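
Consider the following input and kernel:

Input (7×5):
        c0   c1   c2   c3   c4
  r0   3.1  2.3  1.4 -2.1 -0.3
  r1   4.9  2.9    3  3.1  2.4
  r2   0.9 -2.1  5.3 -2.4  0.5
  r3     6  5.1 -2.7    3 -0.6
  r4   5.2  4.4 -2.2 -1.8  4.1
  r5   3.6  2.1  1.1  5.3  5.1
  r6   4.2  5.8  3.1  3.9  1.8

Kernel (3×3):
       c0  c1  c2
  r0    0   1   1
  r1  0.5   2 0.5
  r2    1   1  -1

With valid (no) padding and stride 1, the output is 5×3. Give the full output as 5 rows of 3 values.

Output[0,0]: The receptive field on the input at this output position is [3.1 2.3 1.4 / 4.9 2.9 3 / 0.9 -2.1 5.3]. Elementwise product with the kernel and sum: 2.3·1 + 1.4·1 + 4.9·0.5 + 2.9·2 + 3·0.5 + 0.9·1 + -2.1·1 + 5.3·-1.
Output[0,1]: The receptive field on the input at this output position is [2.3 1.4 -2.1 / 2.9 3 3.1 / -2.1 5.3 -2.4]. Elementwise product with the kernel and sum: 1.4·1 + -2.1·1 + 2.9·0.5 + 3·2 + 3.1·0.5 + -2.1·1 + 5.3·1 + -2.4·-1.

6.95 13.9 8.9
18.6 13.85 4.5
26.85 5.55 -5.65
17.3 -4.9 1.05
15.65 6.9 21.2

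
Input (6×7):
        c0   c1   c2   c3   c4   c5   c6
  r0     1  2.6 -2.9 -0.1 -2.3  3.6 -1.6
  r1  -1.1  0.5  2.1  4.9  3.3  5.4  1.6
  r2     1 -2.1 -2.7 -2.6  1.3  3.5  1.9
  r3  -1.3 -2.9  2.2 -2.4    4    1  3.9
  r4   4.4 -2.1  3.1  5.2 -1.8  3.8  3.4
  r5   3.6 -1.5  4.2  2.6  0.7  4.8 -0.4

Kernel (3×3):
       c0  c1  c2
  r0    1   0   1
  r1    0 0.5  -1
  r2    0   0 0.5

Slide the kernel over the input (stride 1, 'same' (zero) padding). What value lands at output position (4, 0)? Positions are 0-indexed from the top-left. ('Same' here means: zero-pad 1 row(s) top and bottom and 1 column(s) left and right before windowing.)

The receptive field on the zero-padded input at this output position is [0 -1.3 -2.9 / 0 4.4 -2.1 / 0 3.6 -1.5]. Elementwise product with the kernel and sum: 0·1 + -2.9·1 + 4.4·0.5 + -2.1·-1 + -1.5·0.5.

0.65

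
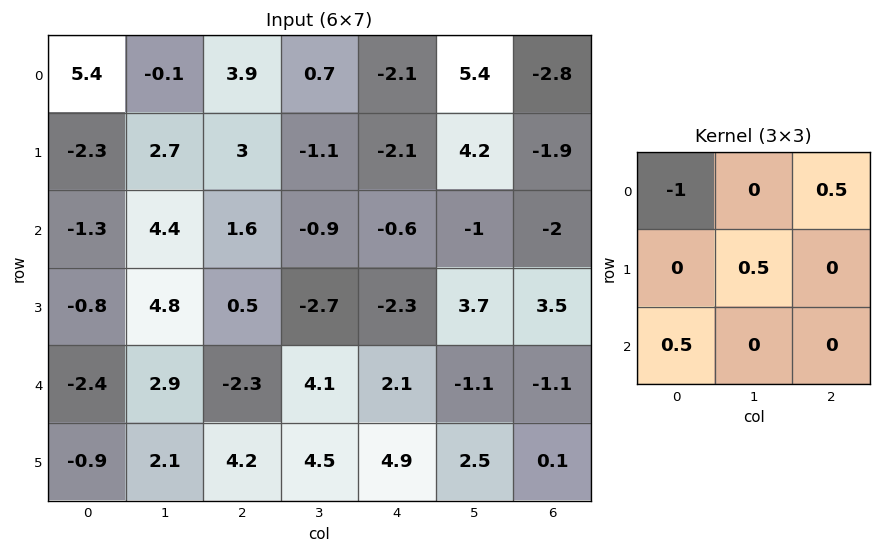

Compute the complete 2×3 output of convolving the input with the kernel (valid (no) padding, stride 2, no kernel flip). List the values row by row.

Output[0,0]: The receptive field on the input at this output position is [5.4 -0.1 3.9 / -2.3 2.7 3 / -1.3 4.4 1.6]. Elementwise product with the kernel and sum: 5.4·-1 + 3.9·0.5 + 2.7·0.5 + -1.3·0.5.

-2.75 -4.7 2.5
3.3 -4.4 2.5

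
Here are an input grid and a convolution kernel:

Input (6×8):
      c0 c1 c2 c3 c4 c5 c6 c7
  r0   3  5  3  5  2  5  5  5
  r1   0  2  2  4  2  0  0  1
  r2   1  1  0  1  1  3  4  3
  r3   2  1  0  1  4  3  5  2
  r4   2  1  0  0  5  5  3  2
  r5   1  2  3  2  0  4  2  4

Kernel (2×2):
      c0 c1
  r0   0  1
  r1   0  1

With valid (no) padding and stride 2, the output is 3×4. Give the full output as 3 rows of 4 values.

Output[0,0]: The receptive field on the input at this output position is [3 5 / 0 2]. Elementwise product with the kernel and sum: 5·1 + 2·1.
Output[0,1]: The receptive field on the input at this output position is [3 5 / 2 4]. Elementwise product with the kernel and sum: 5·1 + 4·1.

7 9 5 6
2 2 6 5
3 2 9 6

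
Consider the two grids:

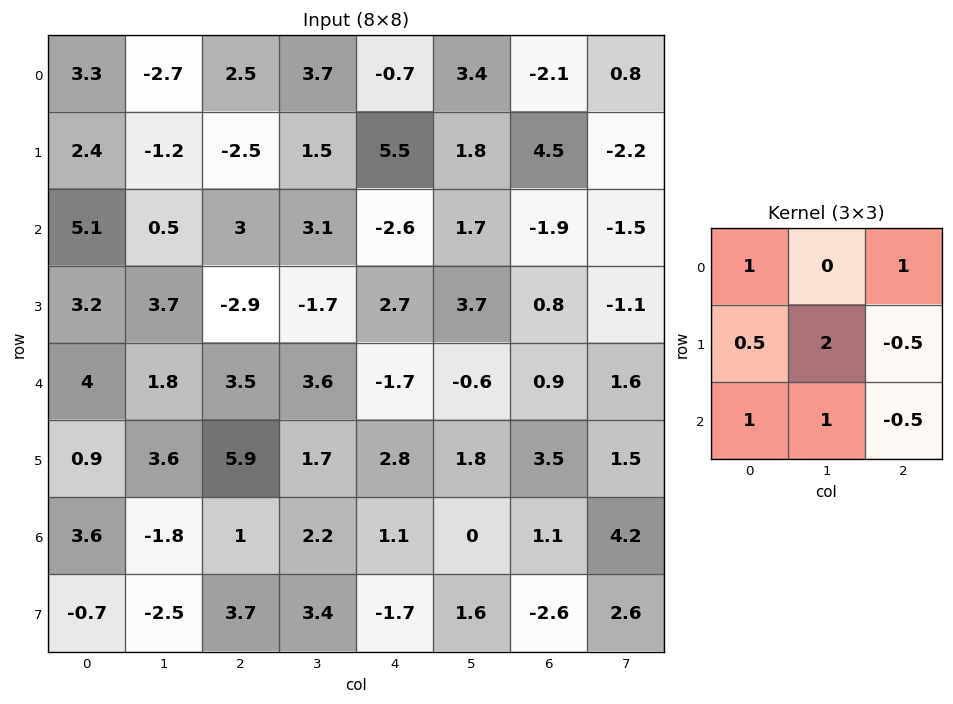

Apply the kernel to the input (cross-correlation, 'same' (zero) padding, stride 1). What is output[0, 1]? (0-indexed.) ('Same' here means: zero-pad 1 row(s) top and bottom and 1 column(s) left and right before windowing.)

The receptive field on the zero-padded input at this output position is [0 0 0 / 3.3 -2.7 2.5 / 2.4 -1.2 -2.5]. Elementwise product with the kernel and sum: 0·1 + 0·1 + 3.3·0.5 + -2.7·2 + 2.5·-0.5 + 2.4·1 + -1.2·1 + -2.5·-0.5.

-2.55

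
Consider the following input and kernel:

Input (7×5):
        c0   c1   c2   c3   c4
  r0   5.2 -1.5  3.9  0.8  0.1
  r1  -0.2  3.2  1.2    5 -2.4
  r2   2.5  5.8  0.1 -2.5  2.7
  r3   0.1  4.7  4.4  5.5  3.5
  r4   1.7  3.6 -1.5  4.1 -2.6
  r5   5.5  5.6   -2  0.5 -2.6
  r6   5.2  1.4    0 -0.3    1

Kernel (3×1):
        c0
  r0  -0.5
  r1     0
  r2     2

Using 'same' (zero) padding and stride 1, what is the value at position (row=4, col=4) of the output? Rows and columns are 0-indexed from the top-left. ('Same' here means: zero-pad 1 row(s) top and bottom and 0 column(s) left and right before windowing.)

-6.95

The receptive field on the zero-padded input at this output position is [3.5 / -2.6 / -2.6]. Elementwise product with the kernel and sum: 3.5·-0.5 + -2.6·2.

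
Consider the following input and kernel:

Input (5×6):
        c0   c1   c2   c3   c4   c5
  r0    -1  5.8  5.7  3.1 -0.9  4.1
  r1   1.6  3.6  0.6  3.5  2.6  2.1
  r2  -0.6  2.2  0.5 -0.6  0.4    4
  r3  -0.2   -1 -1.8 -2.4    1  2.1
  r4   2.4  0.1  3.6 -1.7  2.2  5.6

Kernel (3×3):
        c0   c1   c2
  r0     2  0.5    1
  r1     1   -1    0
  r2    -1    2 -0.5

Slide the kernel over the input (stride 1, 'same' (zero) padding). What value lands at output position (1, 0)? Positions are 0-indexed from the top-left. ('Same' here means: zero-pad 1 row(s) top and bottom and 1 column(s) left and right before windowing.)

The receptive field on the zero-padded input at this output position is [0 -1 5.8 / 0 1.6 3.6 / 0 -0.6 2.2]. Elementwise product with the kernel and sum: 0·2 + -1·0.5 + 5.8·1 + 0·1 + 1.6·-1 + 0·-1 + -0.6·2 + 2.2·-0.5.

1.4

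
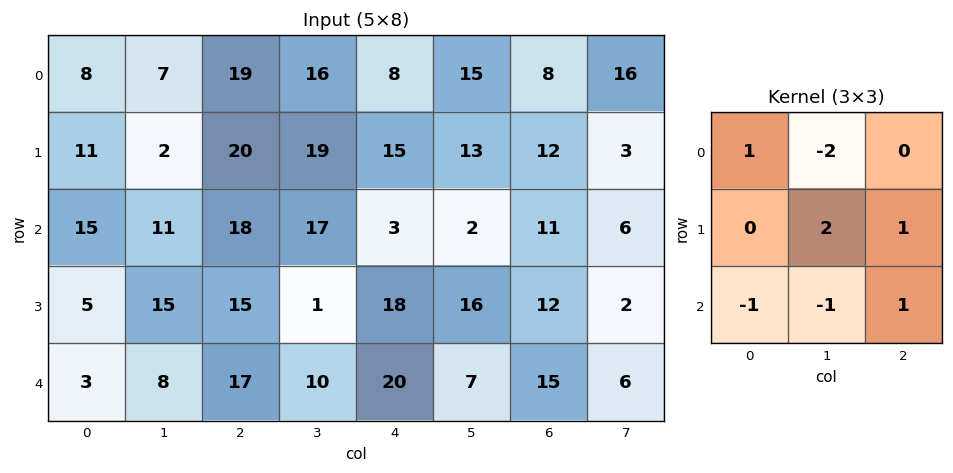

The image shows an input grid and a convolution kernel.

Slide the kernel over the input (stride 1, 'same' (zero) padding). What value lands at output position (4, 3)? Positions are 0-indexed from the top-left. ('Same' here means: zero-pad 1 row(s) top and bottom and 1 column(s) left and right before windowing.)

The receptive field on the zero-padded input at this output position is [15 1 18 / 17 10 20 / 0 0 0]. Elementwise product with the kernel and sum: 15·1 + 1·-2 + 10·2 + 20·1 + 0·-1 + 0·-1 + 0·1.

53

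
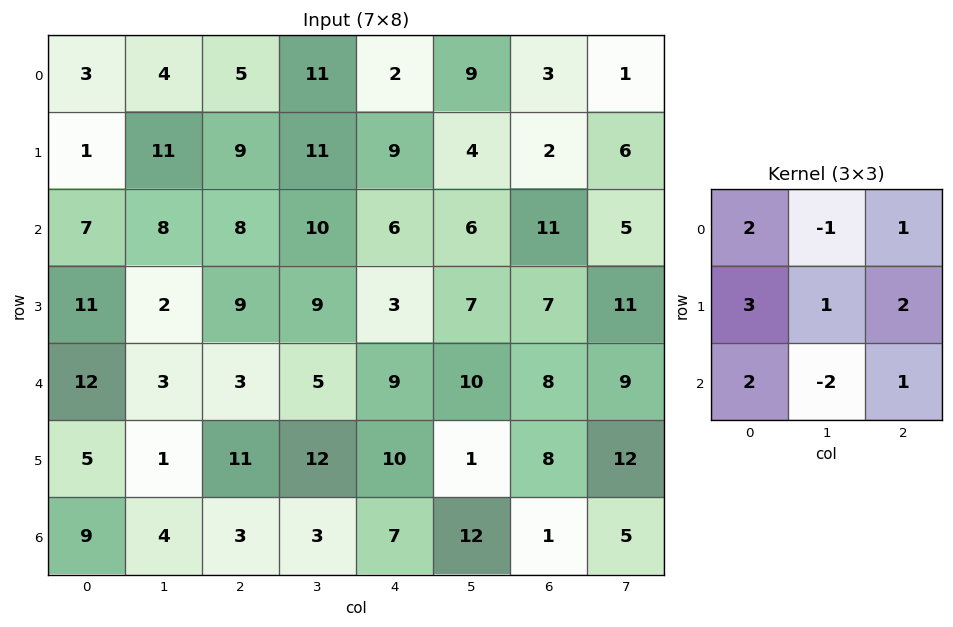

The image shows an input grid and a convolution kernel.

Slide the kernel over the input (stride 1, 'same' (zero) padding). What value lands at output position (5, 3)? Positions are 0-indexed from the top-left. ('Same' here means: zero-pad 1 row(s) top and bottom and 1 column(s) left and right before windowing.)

82

The receptive field on the zero-padded input at this output position is [3 5 9 / 11 12 10 / 3 3 7]. Elementwise product with the kernel and sum: 3·2 + 5·-1 + 9·1 + 11·3 + 12·1 + 10·2 + 3·2 + 3·-2 + 7·1.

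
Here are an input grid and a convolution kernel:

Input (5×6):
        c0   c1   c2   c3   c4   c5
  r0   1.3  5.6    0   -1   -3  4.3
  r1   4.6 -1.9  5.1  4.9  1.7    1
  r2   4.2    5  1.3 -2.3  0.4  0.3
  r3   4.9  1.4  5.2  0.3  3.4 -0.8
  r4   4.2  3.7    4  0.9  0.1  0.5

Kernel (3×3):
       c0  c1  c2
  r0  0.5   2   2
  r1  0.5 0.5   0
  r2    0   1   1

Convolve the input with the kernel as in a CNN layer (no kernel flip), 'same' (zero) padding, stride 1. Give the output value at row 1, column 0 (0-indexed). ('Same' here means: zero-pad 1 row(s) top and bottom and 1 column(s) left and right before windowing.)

The receptive field on the zero-padded input at this output position is [0 1.3 5.6 / 0 4.6 -1.9 / 0 4.2 5]. Elementwise product with the kernel and sum: 0·0.5 + 1.3·2 + 5.6·2 + 0·0.5 + 4.6·0.5 + 4.2·1 + 5·1.

25.3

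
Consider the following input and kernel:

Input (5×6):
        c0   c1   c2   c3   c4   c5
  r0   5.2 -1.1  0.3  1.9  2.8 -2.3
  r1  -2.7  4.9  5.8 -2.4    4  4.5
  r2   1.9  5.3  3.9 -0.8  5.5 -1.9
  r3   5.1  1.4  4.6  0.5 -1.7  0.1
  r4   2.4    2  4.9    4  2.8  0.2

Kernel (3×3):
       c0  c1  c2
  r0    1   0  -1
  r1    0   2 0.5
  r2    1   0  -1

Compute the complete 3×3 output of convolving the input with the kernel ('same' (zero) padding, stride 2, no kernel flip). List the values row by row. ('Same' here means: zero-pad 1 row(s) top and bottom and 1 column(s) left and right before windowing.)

4.95 8.85 -2.45
0.15 15.6 3.55
4.4 12.7 6.1

Output[0,0]: The receptive field on the zero-padded input at this output position is [0 0 0 / 0 5.2 -1.1 / 0 -2.7 4.9]. Elementwise product with the kernel and sum: 0·1 + 0·-1 + 5.2·2 + -1.1·0.5 + 0·1 + 4.9·-1.
Output[0,1]: The receptive field on the zero-padded input at this output position is [0 0 0 / -1.1 0.3 1.9 / 4.9 5.8 -2.4]. Elementwise product with the kernel and sum: 0·1 + 0·-1 + 0.3·2 + 1.9·0.5 + 4.9·1 + -2.4·-1.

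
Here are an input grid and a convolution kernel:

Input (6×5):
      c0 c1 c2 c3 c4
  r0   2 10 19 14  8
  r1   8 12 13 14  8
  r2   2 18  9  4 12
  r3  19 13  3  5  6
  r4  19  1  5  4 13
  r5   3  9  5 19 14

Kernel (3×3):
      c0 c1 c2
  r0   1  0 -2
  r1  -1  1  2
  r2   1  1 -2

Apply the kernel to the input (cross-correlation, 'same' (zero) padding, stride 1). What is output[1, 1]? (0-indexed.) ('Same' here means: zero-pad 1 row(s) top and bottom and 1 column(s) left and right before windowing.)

-4

The receptive field on the zero-padded input at this output position is [2 10 19 / 8 12 13 / 2 18 9]. Elementwise product with the kernel and sum: 2·1 + 19·-2 + 8·-1 + 12·1 + 13·2 + 2·1 + 18·1 + 9·-2.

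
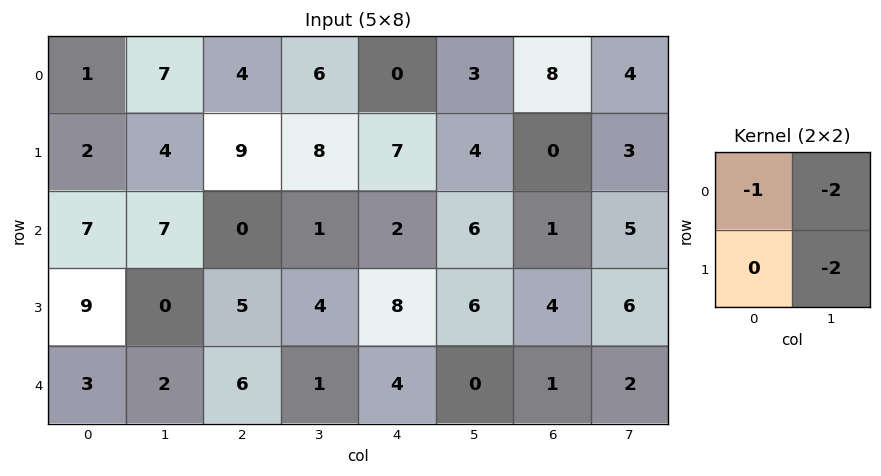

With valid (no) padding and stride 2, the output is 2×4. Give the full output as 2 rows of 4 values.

Output[0,0]: The receptive field on the input at this output position is [1 7 / 2 4]. Elementwise product with the kernel and sum: 1·-1 + 7·-2 + 4·-2.

-23 -32 -14 -22
-21 -10 -26 -23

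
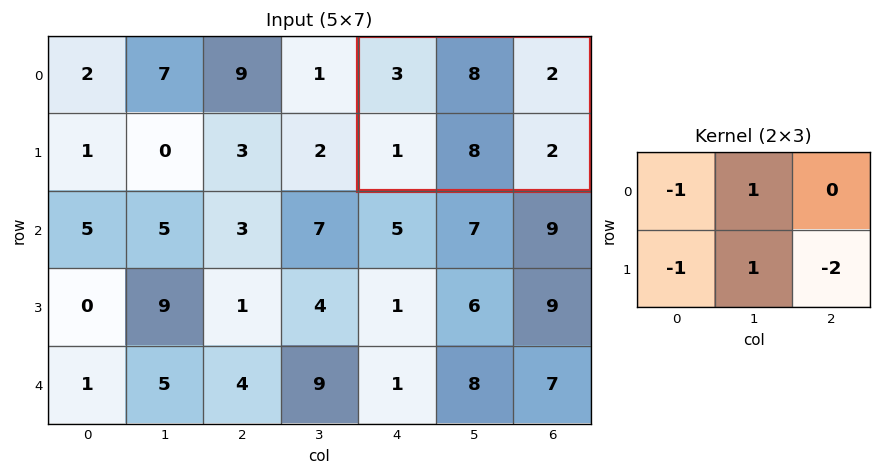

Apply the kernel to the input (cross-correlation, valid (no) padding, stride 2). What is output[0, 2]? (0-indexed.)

8

The receptive field on the input at this output position is [3 8 2 / 1 8 2]. Elementwise product with the kernel and sum: 3·-1 + 8·1 + 1·-1 + 8·1 + 2·-2.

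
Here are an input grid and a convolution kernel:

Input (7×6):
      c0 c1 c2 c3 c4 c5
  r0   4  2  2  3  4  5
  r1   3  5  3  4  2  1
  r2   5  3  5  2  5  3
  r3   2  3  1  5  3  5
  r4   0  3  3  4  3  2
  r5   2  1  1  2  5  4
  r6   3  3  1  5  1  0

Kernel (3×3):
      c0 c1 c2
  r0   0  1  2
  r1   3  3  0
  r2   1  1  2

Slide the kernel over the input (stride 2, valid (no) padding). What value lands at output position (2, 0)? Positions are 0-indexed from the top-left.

The receptive field on the input at this output position is [0 3 3 / 2 1 1 / 3 3 1]. Elementwise product with the kernel and sum: 3·1 + 3·2 + 2·3 + 1·3 + 3·1 + 3·1 + 1·2.

26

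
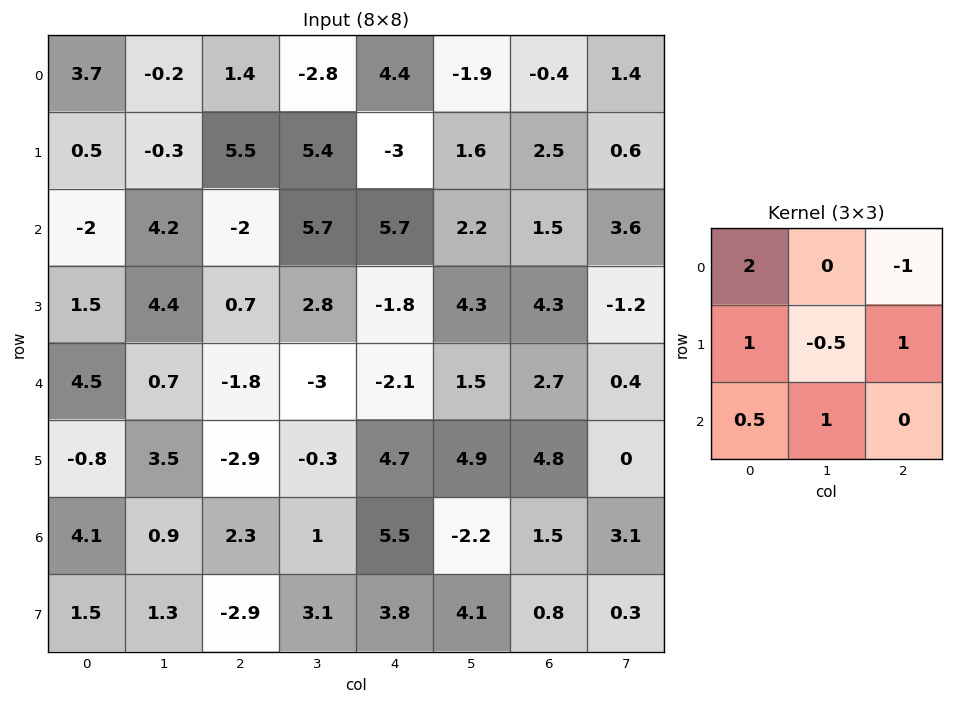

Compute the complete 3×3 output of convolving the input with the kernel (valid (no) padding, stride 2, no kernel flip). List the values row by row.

Output[0,0]: The receptive field on the input at this output position is [3.7 -0.2 1.4 / 0.5 -0.3 5.5 / -2 4.2 -2]. Elementwise product with the kernel and sum: 3.7·2 + 1.4·-1 + 0.5·1 + -0.3·-0.5 + 5.5·1 + -2·0.5 + 4.2·1.

15.35 2.9 12.95
0.95 -16.1 10.7
8.3 2.6 0.7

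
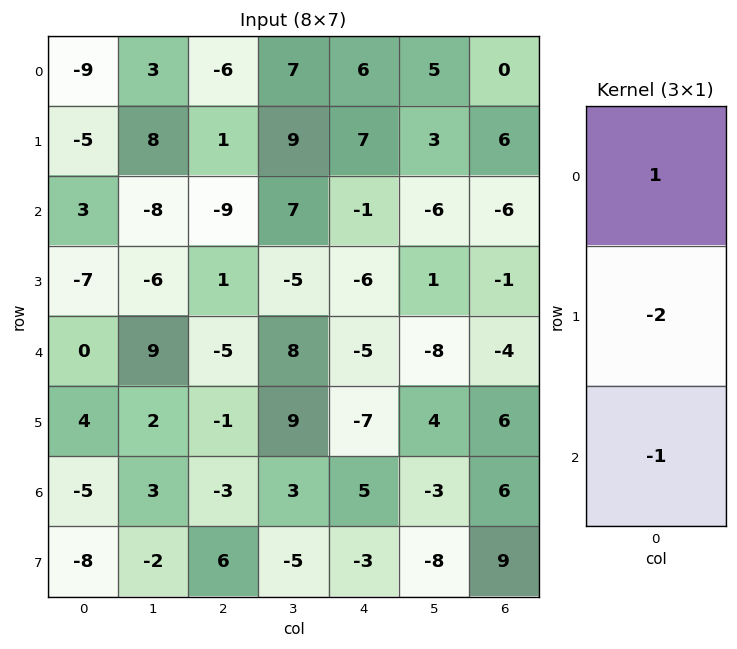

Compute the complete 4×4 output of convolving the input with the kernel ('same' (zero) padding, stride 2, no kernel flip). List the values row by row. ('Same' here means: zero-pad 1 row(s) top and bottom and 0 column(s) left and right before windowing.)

23 11 -19 -6
-4 18 15 19
-11 12 11 1
22 -1 -14 -15

Output[0,0]: The receptive field on the zero-padded input at this output position is [0 / -9 / -5]. Elementwise product with the kernel and sum: 0·1 + -9·-2 + -5·-1.
Output[0,1]: The receptive field on the zero-padded input at this output position is [0 / -6 / 1]. Elementwise product with the kernel and sum: 0·1 + -6·-2 + 1·-1.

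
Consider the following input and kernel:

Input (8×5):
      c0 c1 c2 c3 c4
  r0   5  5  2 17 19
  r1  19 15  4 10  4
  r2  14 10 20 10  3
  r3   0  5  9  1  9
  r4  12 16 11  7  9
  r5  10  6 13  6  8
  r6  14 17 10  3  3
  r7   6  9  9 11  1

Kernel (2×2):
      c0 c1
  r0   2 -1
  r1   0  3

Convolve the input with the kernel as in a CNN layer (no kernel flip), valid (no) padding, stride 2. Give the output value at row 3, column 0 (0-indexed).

The receptive field on the input at this output position is [14 17 / 6 9]. Elementwise product with the kernel and sum: 14·2 + 17·-1 + 9·3.

38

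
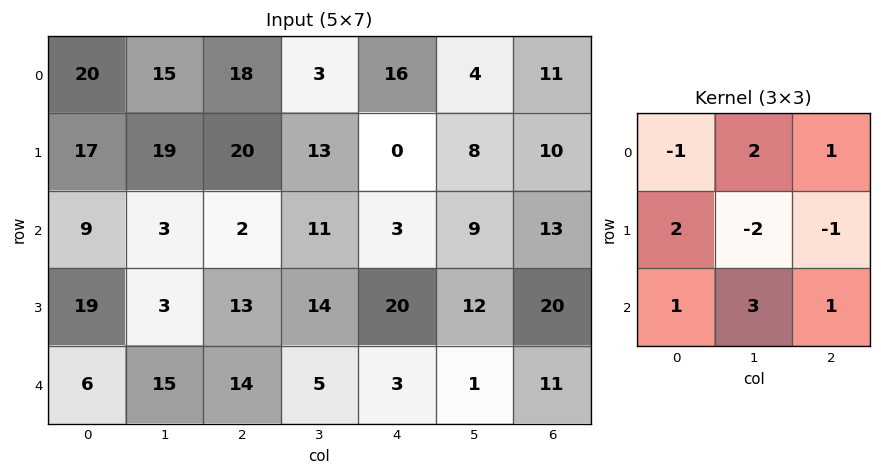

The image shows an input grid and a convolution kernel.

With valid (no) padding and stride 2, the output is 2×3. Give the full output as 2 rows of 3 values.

Output[0,0]: The receptive field on the input at this output position is [20 15 18 / 17 19 20 / 9 3 2]. Elementwise product with the kernel and sum: 20·-1 + 15·2 + 18·1 + 17·2 + 19·-2 + 20·-1 + 9·1 + 3·3 + 2·1.

24 56 20
83 33 41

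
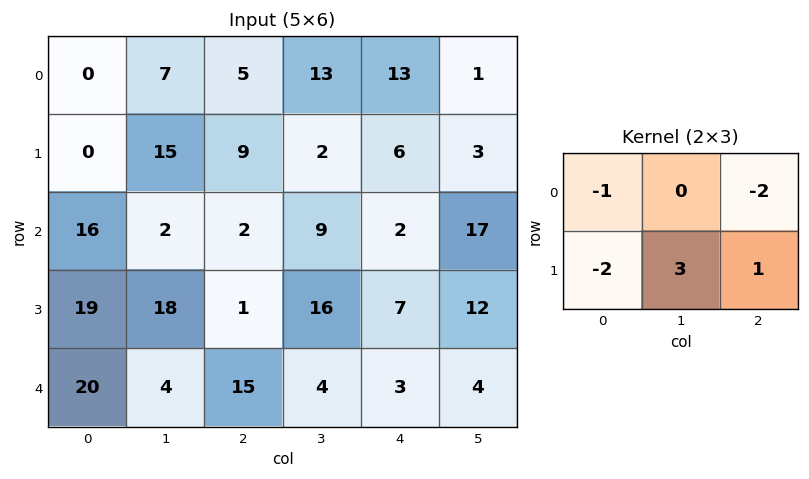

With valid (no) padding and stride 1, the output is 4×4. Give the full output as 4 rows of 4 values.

44 -34 -37 2
-42 -8 4 -3
-3 -37 47 -42
-34 -9 -30 -35

Output[0,0]: The receptive field on the input at this output position is [0 7 5 / 0 15 9]. Elementwise product with the kernel and sum: 0·-1 + 5·-2 + 0·-2 + 15·3 + 9·1.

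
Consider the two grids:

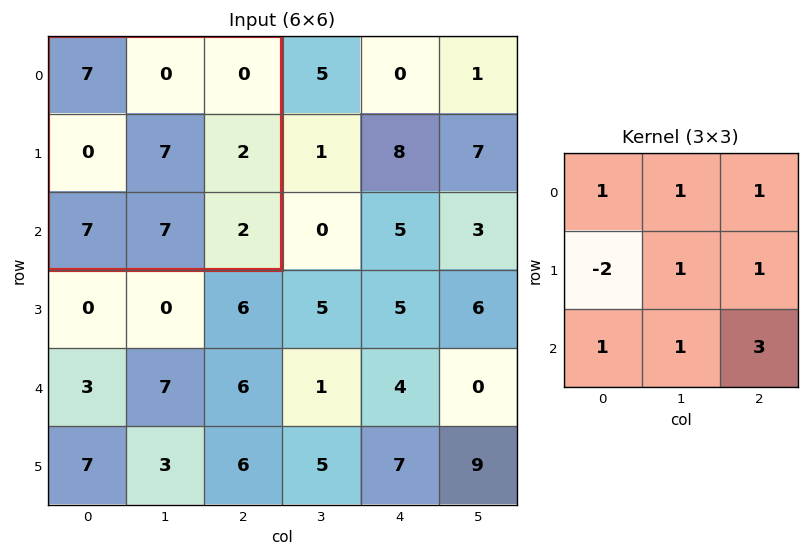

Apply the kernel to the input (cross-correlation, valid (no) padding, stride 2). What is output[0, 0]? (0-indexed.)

The receptive field on the input at this output position is [7 0 0 / 0 7 2 / 7 7 2]. Elementwise product with the kernel and sum: 7·1 + 0·1 + 0·1 + 0·-2 + 7·1 + 2·1 + 7·1 + 7·1 + 2·3.

36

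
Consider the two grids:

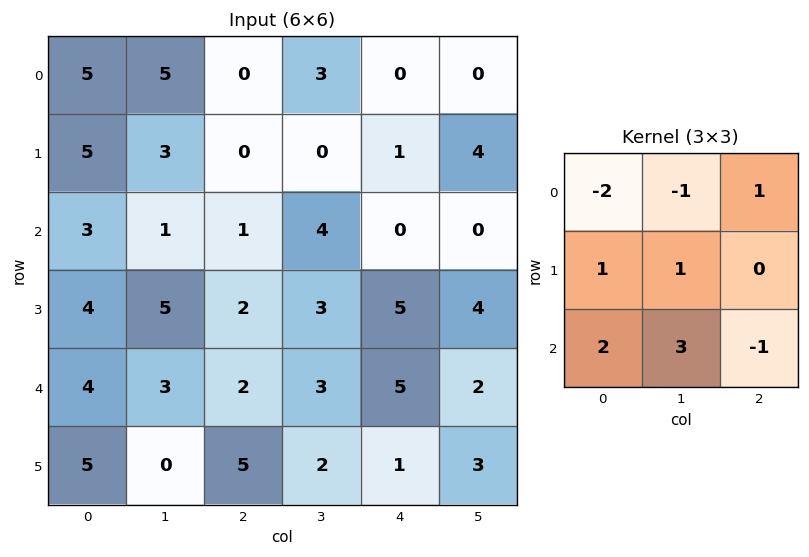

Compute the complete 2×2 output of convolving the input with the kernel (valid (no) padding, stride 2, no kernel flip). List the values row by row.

1 11
18 7

Output[0,0]: The receptive field on the input at this output position is [5 5 0 / 5 3 0 / 3 1 1]. Elementwise product with the kernel and sum: 5·-2 + 5·-1 + 0·1 + 5·1 + 3·1 + 3·2 + 1·3 + 1·-1.
Output[0,1]: The receptive field on the input at this output position is [0 3 0 / 0 0 1 / 1 4 0]. Elementwise product with the kernel and sum: 0·-2 + 3·-1 + 0·1 + 0·1 + 0·1 + 1·2 + 4·3 + 0·-1.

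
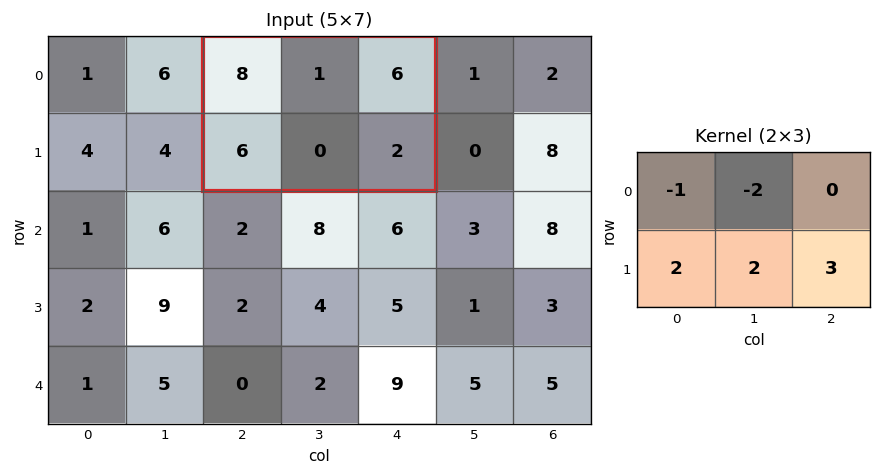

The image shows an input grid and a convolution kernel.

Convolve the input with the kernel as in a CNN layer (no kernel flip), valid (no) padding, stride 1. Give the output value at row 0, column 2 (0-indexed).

The receptive field on the input at this output position is [8 1 6 / 6 0 2]. Elementwise product with the kernel and sum: 8·-1 + 1·-2 + 6·2 + 0·2 + 2·3.

8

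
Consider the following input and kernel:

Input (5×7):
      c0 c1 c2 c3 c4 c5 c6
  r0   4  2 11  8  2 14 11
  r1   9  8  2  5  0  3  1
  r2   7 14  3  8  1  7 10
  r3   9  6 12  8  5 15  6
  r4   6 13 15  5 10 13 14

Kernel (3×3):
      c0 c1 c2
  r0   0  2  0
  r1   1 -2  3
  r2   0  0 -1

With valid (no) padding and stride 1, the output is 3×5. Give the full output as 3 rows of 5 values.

Output[0,0]: The receptive field on the input at this output position is [4 2 11 / 9 8 2 / 7 14 3]. Elementwise product with the kernel and sum: 2·2 + 9·1 + 8·-2 + 2·3 + 3·-1.
Output[0,1]: The receptive field on the input at this output position is [2 11 8 / 8 2 5 / 14 3 8]. Elementwise product with the kernel and sum: 11·2 + 8·1 + 2·-2 + 5·3 + 8·-1.

0 33 7 11 15
-8 28 -5 12 17
46 7 17 32 -7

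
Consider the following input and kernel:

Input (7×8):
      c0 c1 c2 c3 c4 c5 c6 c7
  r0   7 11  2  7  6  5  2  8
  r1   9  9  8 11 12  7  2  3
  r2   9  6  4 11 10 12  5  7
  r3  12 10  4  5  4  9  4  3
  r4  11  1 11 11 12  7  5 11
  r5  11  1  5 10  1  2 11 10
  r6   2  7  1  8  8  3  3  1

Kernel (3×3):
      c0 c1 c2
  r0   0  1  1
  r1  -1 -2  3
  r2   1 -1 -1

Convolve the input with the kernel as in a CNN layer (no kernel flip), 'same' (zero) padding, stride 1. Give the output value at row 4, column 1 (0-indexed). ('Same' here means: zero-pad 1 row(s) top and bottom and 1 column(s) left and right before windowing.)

39

The receptive field on the zero-padded input at this output position is [12 10 4 / 11 1 11 / 11 1 5]. Elementwise product with the kernel and sum: 10·1 + 4·1 + 11·-1 + 1·-2 + 11·3 + 11·1 + 1·-1 + 5·-1.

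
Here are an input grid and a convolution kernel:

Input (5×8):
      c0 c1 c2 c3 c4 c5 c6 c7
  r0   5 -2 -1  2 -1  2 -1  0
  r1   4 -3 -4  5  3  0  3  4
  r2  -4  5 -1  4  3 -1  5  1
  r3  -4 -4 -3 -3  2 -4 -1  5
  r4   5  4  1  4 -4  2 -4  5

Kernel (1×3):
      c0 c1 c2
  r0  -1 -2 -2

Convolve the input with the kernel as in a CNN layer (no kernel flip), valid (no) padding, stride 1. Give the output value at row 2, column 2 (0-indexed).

The receptive field on the input at this output position is [-1 4 3]. Elementwise product with the kernel and sum: -1·-1 + 4·-2 + 3·-2.

-13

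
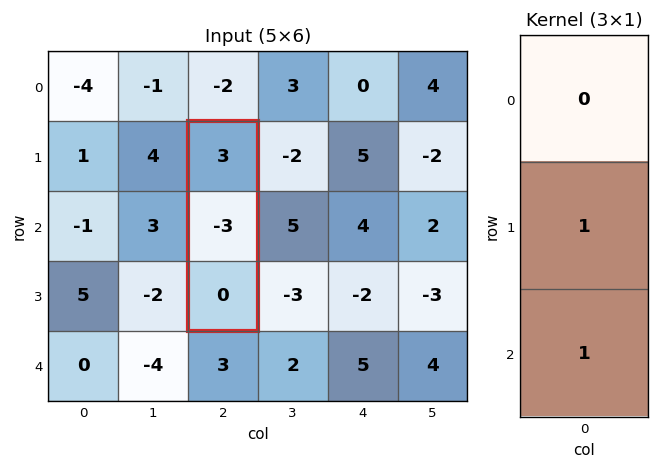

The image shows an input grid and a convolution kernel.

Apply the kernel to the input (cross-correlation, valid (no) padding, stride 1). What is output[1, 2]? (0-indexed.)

-3

The receptive field on the input at this output position is [3 / -3 / 0]. Elementwise product with the kernel and sum: -3·1 + 0·1.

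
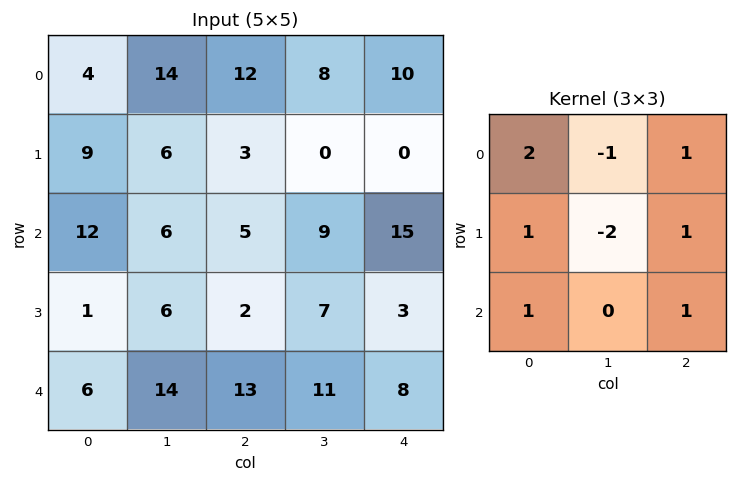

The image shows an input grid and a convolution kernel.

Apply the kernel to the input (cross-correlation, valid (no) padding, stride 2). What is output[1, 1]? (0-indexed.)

28

The receptive field on the input at this output position is [5 9 15 / 2 7 3 / 13 11 8]. Elementwise product with the kernel and sum: 5·2 + 9·-1 + 15·1 + 2·1 + 7·-2 + 3·1 + 13·1 + 8·1.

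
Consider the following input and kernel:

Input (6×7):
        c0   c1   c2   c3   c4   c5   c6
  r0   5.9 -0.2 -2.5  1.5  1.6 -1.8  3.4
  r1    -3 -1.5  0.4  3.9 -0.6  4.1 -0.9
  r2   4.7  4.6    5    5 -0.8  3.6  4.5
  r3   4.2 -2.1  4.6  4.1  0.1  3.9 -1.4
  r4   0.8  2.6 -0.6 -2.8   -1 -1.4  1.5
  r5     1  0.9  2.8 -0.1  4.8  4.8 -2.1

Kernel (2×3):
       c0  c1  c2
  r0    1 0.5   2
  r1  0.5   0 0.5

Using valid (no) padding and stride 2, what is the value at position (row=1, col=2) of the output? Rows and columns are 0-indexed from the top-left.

The receptive field on the input at this output position is [-0.8 3.6 4.5 / 0.1 3.9 -1.4]. Elementwise product with the kernel and sum: -0.8·1 + 3.6·0.5 + 4.5·2 + 0.1·0.5 + -1.4·0.5.

9.35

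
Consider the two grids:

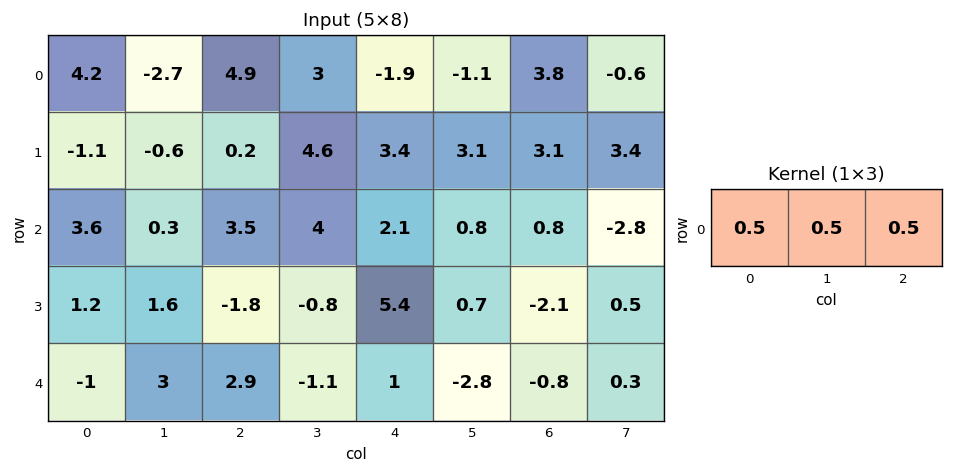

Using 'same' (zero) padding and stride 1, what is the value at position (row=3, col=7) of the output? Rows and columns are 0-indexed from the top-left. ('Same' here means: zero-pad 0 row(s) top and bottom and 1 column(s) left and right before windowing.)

The receptive field on the zero-padded input at this output position is [-2.1 0.5 0]. Elementwise product with the kernel and sum: -2.1·0.5 + 0.5·0.5 + 0·0.5.

-0.8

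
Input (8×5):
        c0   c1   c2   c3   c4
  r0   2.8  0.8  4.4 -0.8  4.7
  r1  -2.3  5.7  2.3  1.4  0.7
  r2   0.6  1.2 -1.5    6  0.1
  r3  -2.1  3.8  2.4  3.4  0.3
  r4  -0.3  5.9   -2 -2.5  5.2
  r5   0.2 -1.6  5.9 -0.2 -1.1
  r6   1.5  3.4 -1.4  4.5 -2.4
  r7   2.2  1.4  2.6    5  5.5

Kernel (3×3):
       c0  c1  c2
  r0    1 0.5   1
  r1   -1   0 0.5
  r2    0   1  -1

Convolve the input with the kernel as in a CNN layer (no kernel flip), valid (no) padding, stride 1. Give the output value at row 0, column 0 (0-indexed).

The receptive field on the input at this output position is [2.8 0.8 4.4 / -2.3 5.7 2.3 / 0.6 1.2 -1.5]. Elementwise product with the kernel and sum: 2.8·1 + 0.8·0.5 + 4.4·1 + -2.3·-1 + 2.3·0.5 + 1.2·1 + -1.5·-1.

13.75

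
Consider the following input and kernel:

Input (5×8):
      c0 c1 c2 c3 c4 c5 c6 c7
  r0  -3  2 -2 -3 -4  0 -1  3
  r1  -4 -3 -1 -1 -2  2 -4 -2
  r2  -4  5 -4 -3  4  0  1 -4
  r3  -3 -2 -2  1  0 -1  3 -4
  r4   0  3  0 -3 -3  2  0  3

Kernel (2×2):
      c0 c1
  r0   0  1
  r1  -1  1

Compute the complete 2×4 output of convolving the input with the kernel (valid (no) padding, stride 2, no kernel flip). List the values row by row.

3 -3 4 5
6 0 -1 -11

Output[0,0]: The receptive field on the input at this output position is [-3 2 / -4 -3]. Elementwise product with the kernel and sum: 2·1 + -4·-1 + -3·1.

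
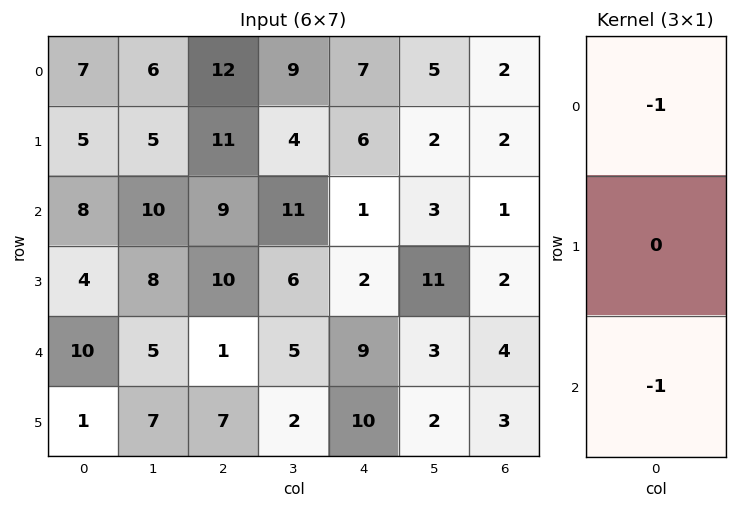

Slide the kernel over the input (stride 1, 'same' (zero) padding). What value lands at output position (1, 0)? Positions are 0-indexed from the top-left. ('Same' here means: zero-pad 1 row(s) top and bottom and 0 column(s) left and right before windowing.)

-15

The receptive field on the zero-padded input at this output position is [7 / 5 / 8]. Elementwise product with the kernel and sum: 7·-1 + 8·-1.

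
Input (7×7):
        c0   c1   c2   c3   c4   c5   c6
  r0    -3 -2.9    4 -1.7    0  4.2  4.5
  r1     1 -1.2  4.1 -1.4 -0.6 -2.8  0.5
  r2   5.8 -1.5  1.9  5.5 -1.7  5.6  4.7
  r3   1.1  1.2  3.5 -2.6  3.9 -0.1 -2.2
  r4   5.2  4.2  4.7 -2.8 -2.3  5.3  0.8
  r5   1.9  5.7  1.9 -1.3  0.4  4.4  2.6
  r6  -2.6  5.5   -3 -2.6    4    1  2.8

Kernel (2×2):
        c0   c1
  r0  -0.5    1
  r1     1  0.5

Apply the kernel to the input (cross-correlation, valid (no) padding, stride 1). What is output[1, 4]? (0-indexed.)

-1.4

The receptive field on the input at this output position is [-0.6 -2.8 / -1.7 5.6]. Elementwise product with the kernel and sum: -0.6·-0.5 + -2.8·1 + -1.7·1 + 5.6·0.5.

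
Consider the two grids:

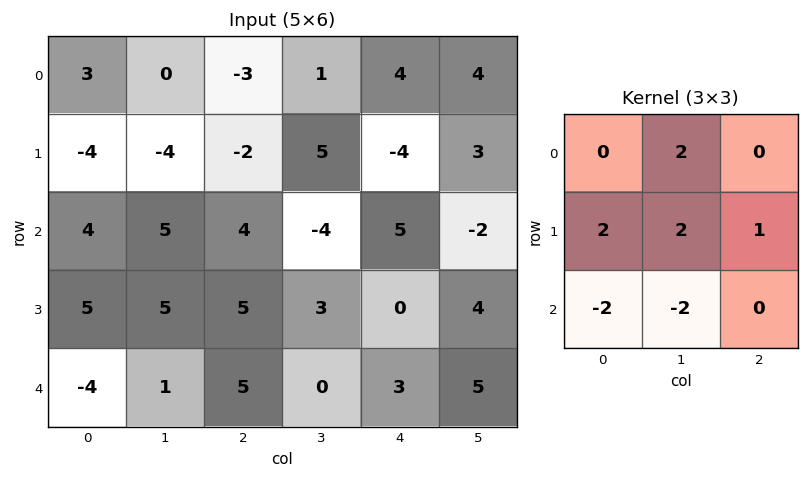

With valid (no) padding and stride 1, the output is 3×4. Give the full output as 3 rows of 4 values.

-36 -31 4 11
-6 -10 -1 -14
41 19 -2 14

Output[0,0]: The receptive field on the input at this output position is [3 0 -3 / -4 -4 -2 / 4 5 4]. Elementwise product with the kernel and sum: 0·2 + -4·2 + -4·2 + -2·1 + 4·-2 + 5·-2.
Output[0,1]: The receptive field on the input at this output position is [0 -3 1 / -4 -2 5 / 5 4 -4]. Elementwise product with the kernel and sum: -3·2 + -4·2 + -2·2 + 5·1 + 5·-2 + 4·-2.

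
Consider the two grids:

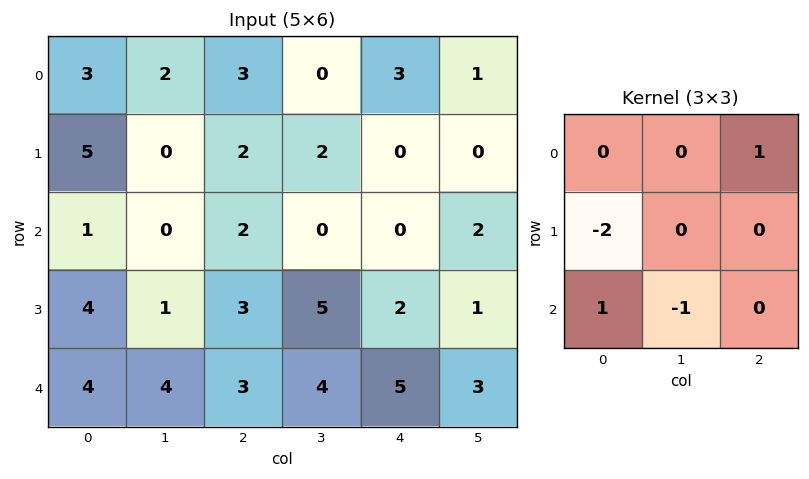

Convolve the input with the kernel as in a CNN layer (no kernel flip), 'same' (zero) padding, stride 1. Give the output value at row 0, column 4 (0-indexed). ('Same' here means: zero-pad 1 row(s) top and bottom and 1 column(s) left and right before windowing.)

2

The receptive field on the zero-padded input at this output position is [0 0 0 / 0 3 1 / 2 0 0]. Elementwise product with the kernel and sum: 0·1 + 0·-2 + 2·1 + 0·-1.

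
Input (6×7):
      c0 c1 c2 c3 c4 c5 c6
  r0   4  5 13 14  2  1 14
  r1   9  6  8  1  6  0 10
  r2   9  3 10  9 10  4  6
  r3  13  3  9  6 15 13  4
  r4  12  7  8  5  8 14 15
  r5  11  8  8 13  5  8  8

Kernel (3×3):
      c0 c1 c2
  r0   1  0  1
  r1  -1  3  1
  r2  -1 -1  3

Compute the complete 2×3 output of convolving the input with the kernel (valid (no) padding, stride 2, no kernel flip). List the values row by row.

52 27 24
29 55 67

Output[0,0]: The receptive field on the input at this output position is [4 5 13 / 9 6 8 / 9 3 10]. Elementwise product with the kernel and sum: 4·1 + 13·1 + 9·-1 + 6·3 + 8·1 + 9·-1 + 3·-1 + 10·3.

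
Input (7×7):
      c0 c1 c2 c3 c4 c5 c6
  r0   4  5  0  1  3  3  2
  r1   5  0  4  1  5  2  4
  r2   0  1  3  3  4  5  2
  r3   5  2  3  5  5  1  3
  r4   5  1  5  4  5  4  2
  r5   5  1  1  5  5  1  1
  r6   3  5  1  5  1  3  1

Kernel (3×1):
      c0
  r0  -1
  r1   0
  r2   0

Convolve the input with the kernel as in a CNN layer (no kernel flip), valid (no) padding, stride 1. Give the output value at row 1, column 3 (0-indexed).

-1

The receptive field on the input at this output position is [1 / 3 / 5]. Elementwise product with the kernel and sum: 1·-1.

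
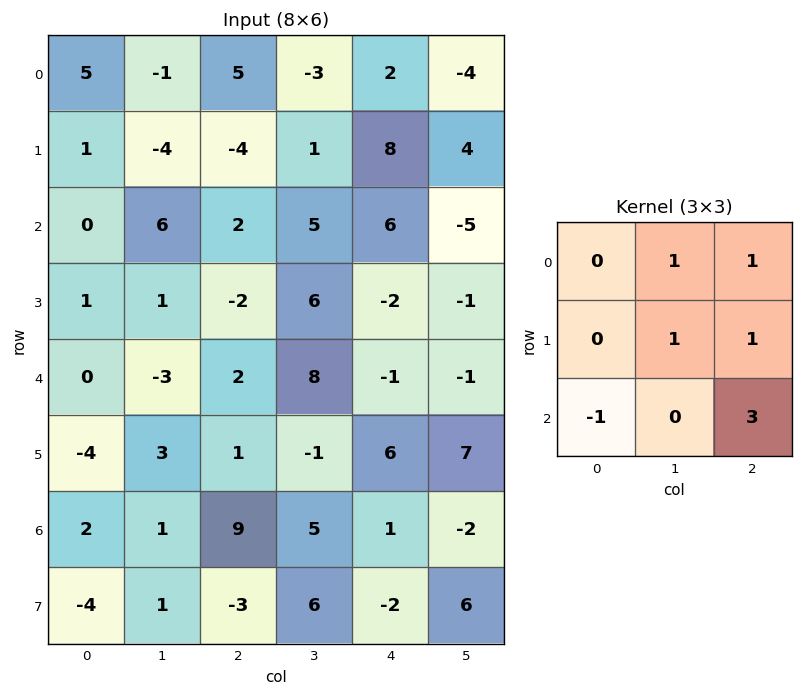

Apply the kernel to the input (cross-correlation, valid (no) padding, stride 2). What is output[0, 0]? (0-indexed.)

2

The receptive field on the input at this output position is [5 -1 5 / 1 -4 -4 / 0 6 2]. Elementwise product with the kernel and sum: -1·1 + 5·1 + -4·1 + -4·1 + 0·-1 + 2·3.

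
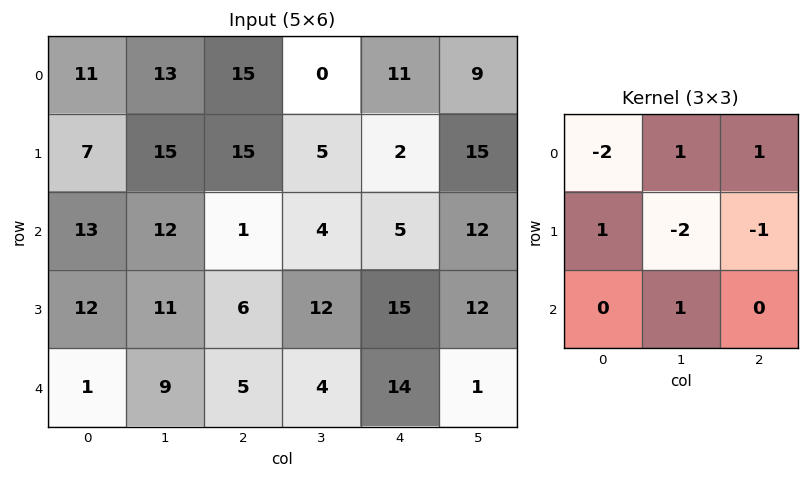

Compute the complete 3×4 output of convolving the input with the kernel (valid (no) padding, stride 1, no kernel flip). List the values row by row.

-20 -30 -12 11
15 2 -23 4
-20 -27 -22 -7

Output[0,0]: The receptive field on the input at this output position is [11 13 15 / 7 15 15 / 13 12 1]. Elementwise product with the kernel and sum: 11·-2 + 13·1 + 15·1 + 7·1 + 15·-2 + 15·-1 + 12·1.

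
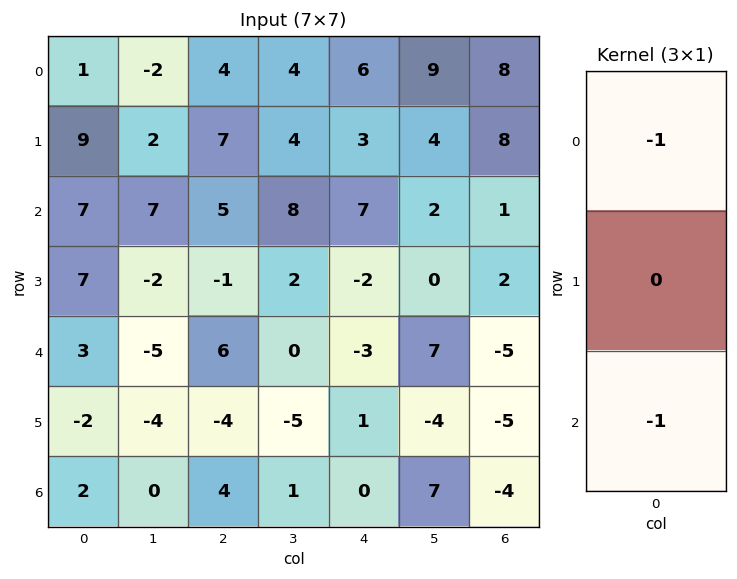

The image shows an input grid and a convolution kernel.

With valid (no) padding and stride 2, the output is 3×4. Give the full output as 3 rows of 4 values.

-8 -9 -13 -9
-10 -11 -4 4
-5 -10 3 9

Output[0,0]: The receptive field on the input at this output position is [1 / 9 / 7]. Elementwise product with the kernel and sum: 1·-1 + 7·-1.
Output[0,1]: The receptive field on the input at this output position is [4 / 7 / 5]. Elementwise product with the kernel and sum: 4·-1 + 5·-1.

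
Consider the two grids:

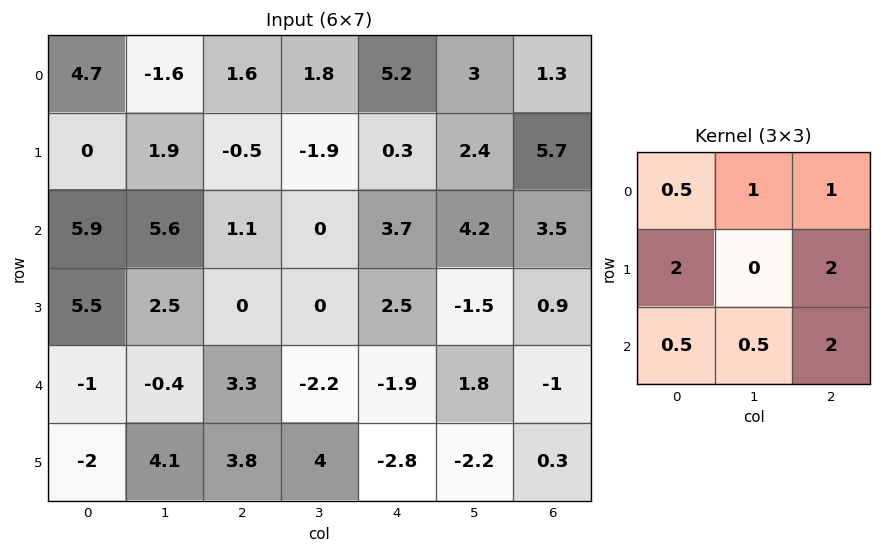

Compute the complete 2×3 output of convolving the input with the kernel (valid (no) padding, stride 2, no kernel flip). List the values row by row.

9.3 15.35 29.85
26.55 6 14.3

Output[0,0]: The receptive field on the input at this output position is [4.7 -1.6 1.6 / 0 1.9 -0.5 / 5.9 5.6 1.1]. Elementwise product with the kernel and sum: 4.7·0.5 + -1.6·1 + 1.6·1 + 0·2 + -0.5·2 + 5.9·0.5 + 5.6·0.5 + 1.1·2.
Output[0,1]: The receptive field on the input at this output position is [1.6 1.8 5.2 / -0.5 -1.9 0.3 / 1.1 0 3.7]. Elementwise product with the kernel and sum: 1.6·0.5 + 1.8·1 + 5.2·1 + -0.5·2 + 0.3·2 + 1.1·0.5 + 0·0.5 + 3.7·2.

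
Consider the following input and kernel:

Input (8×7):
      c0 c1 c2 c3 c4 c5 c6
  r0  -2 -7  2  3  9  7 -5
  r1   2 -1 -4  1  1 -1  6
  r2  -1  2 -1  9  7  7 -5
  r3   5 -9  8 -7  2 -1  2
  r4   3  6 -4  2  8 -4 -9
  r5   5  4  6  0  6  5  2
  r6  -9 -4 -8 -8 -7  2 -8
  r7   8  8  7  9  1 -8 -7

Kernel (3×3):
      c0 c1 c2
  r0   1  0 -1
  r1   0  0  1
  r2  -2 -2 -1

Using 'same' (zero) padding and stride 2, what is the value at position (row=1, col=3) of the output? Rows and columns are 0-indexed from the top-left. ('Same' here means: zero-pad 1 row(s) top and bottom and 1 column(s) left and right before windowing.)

-3

The receptive field on the zero-padded input at this output position is [-1 6 0 / 7 -5 0 / -1 2 0]. Elementwise product with the kernel and sum: -1·1 + 0·-1 + 0·1 + -1·-2 + 2·-2 + 0·-1.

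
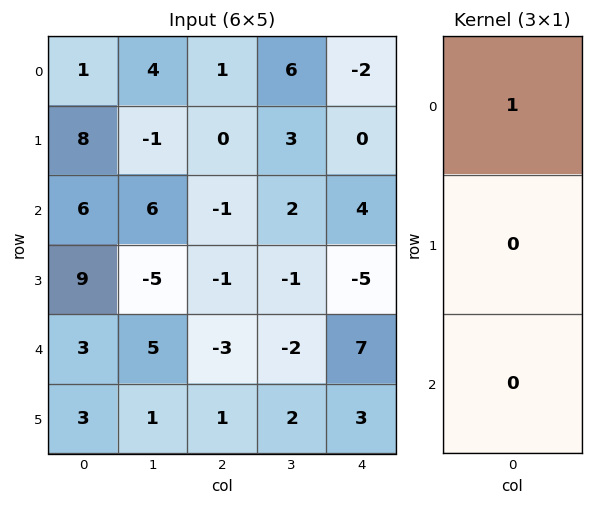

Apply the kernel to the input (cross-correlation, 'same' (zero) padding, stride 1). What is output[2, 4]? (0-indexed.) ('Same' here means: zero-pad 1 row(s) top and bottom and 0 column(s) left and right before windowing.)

0

The receptive field on the zero-padded input at this output position is [0 / 4 / -5]. Elementwise product with the kernel and sum: 0·1.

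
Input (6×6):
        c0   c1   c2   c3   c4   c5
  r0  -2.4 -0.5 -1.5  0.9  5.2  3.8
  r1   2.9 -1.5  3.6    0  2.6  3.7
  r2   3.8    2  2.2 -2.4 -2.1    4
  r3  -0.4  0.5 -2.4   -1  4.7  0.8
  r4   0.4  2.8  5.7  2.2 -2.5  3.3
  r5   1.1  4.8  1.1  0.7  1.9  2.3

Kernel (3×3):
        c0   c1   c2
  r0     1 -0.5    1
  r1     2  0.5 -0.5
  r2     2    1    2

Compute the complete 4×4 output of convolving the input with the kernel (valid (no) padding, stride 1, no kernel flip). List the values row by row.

Output[0,0]: The receptive field on the input at this output position is [-2.4 -0.5 -1.5 / 2.9 -1.5 3.6 / 3.8 2 2.2]. Elementwise product with the kernel and sum: -2.4·1 + -0.5·-0.5 + -1.5·1 + 2.9·2 + -1.5·0.5 + 3.6·-0.5 + 3.8·2 + 2·1 + 2.2·2.

13.6 1.35 6.95 2.65
9.65 -0.4 14.05 -1.15
20.65 14.5 2.25 11.1
5.5 20.15 23.25 6.85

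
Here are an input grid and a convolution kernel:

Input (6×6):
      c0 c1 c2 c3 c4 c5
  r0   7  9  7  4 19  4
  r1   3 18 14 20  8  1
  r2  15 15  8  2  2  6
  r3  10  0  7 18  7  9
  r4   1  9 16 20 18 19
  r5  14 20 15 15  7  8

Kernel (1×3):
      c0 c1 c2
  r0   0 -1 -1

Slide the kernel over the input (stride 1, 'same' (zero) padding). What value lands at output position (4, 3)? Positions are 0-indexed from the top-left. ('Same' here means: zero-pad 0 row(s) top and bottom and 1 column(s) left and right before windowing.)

The receptive field on the zero-padded input at this output position is [16 20 18]. Elementwise product with the kernel and sum: 20·-1 + 18·-1.

-38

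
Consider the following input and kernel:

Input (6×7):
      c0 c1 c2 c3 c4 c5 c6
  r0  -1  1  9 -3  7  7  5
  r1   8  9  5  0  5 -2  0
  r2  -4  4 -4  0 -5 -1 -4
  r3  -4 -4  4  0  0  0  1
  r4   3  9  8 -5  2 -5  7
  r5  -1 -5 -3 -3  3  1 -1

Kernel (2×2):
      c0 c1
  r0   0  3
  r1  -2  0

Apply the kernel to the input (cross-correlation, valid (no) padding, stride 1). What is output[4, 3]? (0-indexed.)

The receptive field on the input at this output position is [-5 2 / -3 3]. Elementwise product with the kernel and sum: 2·3 + -3·-2.

12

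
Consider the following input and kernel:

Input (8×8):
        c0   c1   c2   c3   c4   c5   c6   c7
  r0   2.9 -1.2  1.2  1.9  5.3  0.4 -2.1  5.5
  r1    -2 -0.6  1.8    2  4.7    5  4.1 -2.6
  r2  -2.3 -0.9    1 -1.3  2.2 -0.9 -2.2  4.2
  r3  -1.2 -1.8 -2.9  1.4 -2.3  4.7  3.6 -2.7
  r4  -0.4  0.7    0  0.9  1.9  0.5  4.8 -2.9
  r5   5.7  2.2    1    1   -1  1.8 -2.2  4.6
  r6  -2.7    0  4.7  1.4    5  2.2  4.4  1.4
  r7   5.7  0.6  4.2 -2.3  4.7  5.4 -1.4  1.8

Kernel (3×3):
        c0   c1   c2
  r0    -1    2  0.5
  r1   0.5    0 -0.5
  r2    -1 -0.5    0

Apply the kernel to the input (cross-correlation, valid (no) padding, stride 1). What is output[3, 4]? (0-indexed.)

12.15

The receptive field on the input at this output position is [-2.3 4.7 3.6 / 1.9 0.5 4.8 / -1 1.8 -2.2]. Elementwise product with the kernel and sum: -2.3·-1 + 4.7·2 + 3.6·0.5 + 1.9·0.5 + 4.8·-0.5 + -1·-1 + 1.8·-0.5.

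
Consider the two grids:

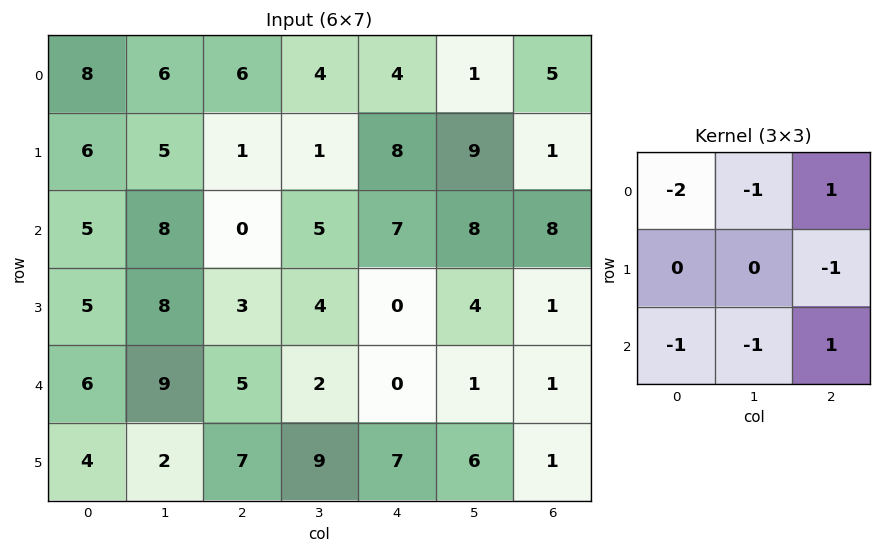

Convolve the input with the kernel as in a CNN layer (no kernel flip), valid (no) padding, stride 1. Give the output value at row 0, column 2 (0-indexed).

-18

The receptive field on the input at this output position is [6 4 4 / 1 1 8 / 0 5 7]. Elementwise product with the kernel and sum: 6·-2 + 4·-1 + 4·1 + 8·-1 + 0·-1 + 5·-1 + 7·1.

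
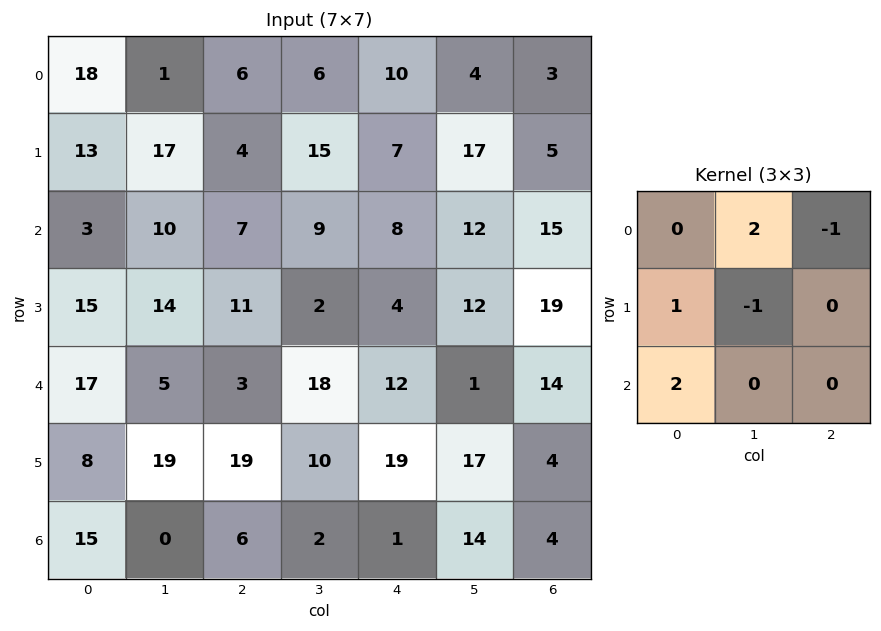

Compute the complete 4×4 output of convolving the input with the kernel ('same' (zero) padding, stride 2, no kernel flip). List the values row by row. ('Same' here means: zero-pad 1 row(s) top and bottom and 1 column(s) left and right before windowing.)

-18 29 26 35
6 24 2 31
-1 60 22 59
-18 22 22 18

Output[0,0]: The receptive field on the zero-padded input at this output position is [0 0 0 / 0 18 1 / 0 13 17]. Elementwise product with the kernel and sum: 0·2 + 0·-1 + 0·1 + 18·-1 + 0·2.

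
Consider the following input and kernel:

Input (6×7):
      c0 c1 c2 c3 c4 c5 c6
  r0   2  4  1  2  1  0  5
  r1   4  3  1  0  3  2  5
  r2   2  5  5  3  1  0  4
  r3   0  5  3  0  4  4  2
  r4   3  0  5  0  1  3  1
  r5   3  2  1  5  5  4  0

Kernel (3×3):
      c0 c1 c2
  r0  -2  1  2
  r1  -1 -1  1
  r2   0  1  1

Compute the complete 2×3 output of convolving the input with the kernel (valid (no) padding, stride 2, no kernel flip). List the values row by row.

Output[0,0]: The receptive field on the input at this output position is [2 4 1 / 4 3 1 / 2 5 5]. Elementwise product with the kernel and sum: 2·-2 + 4·1 + 1·2 + 4·-1 + 3·-1 + 1·1 + 5·1 + 5·1.

6 8 12
14 -3 4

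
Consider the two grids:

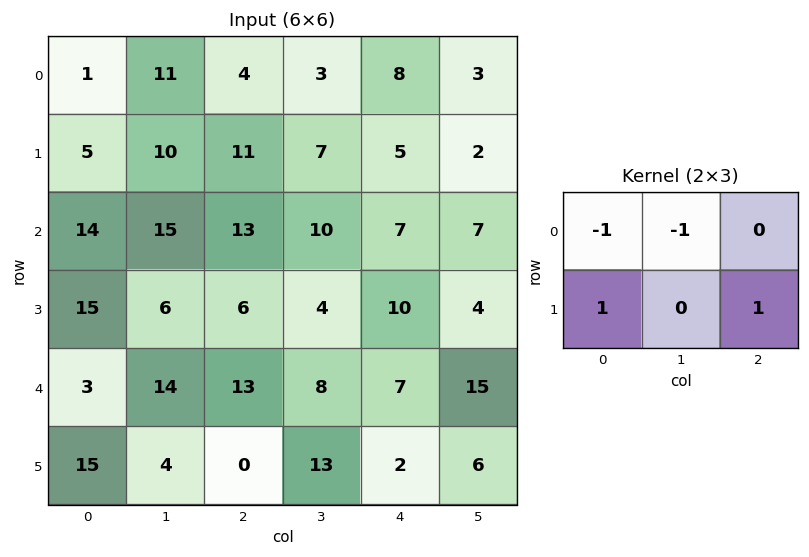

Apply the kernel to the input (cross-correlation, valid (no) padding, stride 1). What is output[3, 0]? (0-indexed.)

The receptive field on the input at this output position is [15 6 6 / 3 14 13]. Elementwise product with the kernel and sum: 15·-1 + 6·-1 + 3·1 + 13·1.

-5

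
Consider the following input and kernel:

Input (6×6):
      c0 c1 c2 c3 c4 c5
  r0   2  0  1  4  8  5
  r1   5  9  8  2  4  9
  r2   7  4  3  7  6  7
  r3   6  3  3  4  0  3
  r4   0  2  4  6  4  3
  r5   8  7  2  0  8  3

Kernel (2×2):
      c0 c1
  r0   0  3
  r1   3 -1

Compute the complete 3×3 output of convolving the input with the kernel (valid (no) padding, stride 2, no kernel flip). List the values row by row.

Output[0,0]: The receptive field on the input at this output position is [2 0 / 5 9]. Elementwise product with the kernel and sum: 0·3 + 5·3 + 9·-1.

6 34 18
27 26 18
23 24 30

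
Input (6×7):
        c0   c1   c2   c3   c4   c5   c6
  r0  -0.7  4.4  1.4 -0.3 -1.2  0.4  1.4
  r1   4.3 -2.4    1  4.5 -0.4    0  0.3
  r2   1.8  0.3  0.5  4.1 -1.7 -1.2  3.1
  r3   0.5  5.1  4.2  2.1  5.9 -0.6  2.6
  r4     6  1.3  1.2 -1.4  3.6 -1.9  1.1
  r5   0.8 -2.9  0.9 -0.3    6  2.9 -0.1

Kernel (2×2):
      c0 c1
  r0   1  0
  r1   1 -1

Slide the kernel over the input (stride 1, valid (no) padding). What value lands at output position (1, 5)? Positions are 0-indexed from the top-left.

-4.3

The receptive field on the input at this output position is [0 0.3 / -1.2 3.1]. Elementwise product with the kernel and sum: 0·1 + -1.2·1 + 3.1·-1.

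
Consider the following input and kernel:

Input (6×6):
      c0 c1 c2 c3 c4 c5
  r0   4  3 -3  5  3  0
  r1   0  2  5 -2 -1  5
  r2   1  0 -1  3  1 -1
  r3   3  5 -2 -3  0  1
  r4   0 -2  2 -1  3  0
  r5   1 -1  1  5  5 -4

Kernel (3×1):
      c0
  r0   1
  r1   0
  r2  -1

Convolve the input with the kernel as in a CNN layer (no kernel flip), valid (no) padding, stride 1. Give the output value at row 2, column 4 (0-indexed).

The receptive field on the input at this output position is [1 / 0 / 3]. Elementwise product with the kernel and sum: 1·1 + 3·-1.

-2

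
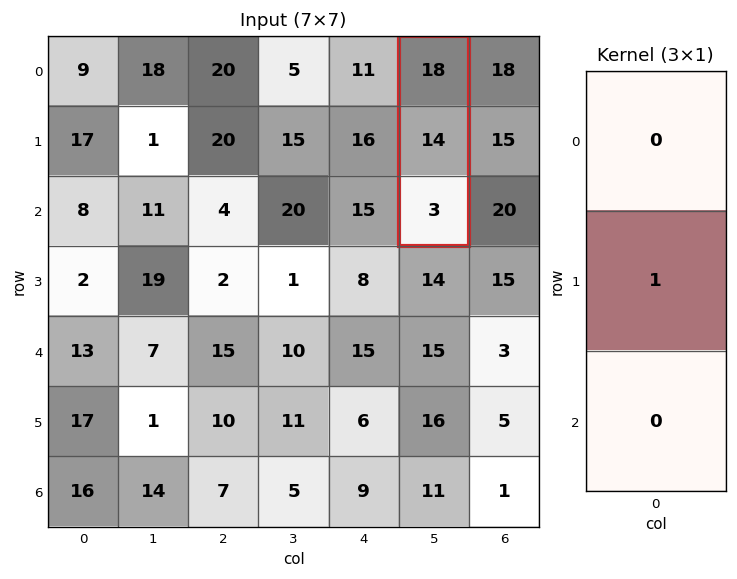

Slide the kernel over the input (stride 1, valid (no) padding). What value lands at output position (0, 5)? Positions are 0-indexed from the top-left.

The receptive field on the input at this output position is [18 / 14 / 3]. Elementwise product with the kernel and sum: 14·1.

14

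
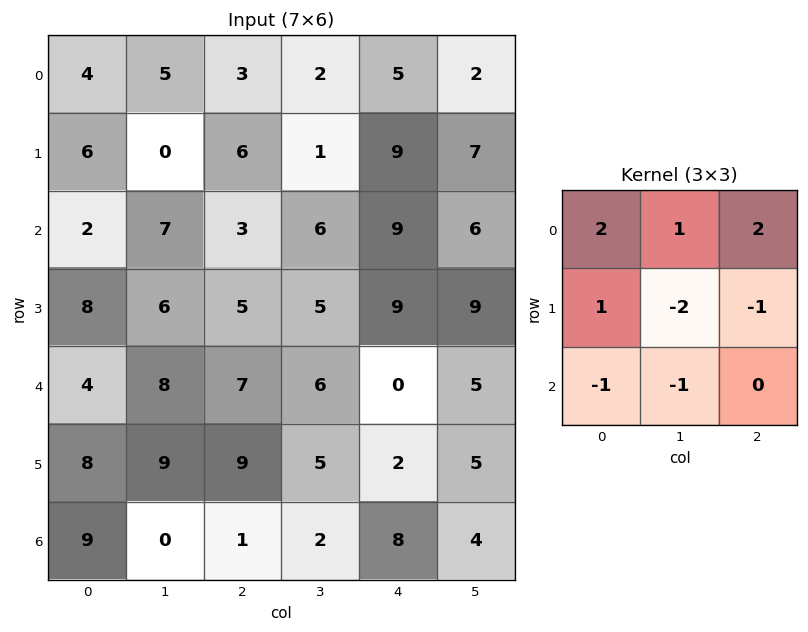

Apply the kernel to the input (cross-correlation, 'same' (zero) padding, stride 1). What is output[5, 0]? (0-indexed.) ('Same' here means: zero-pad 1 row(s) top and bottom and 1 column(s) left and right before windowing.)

The receptive field on the zero-padded input at this output position is [0 4 8 / 0 8 9 / 0 9 0]. Elementwise product with the kernel and sum: 0·2 + 4·1 + 8·2 + 0·1 + 8·-2 + 9·-1 + 0·-1 + 9·-1.

-14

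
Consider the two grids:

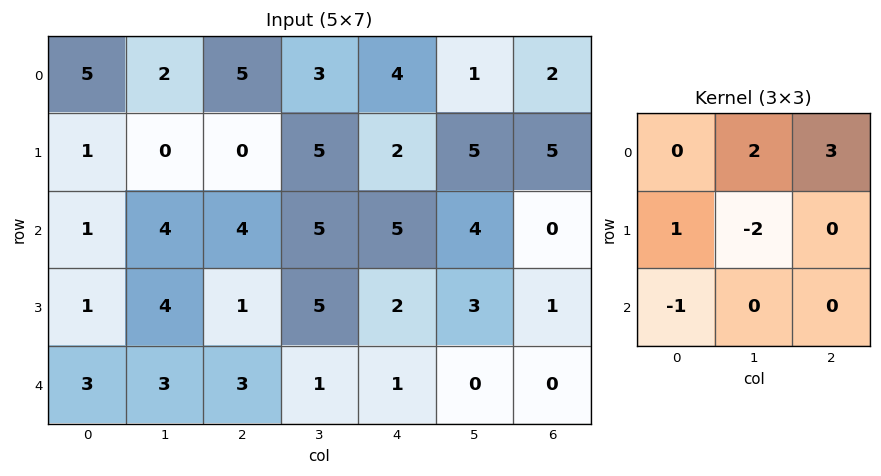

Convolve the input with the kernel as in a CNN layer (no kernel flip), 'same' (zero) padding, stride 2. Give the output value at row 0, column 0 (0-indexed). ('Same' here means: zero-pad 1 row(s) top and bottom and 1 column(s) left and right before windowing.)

-10

The receptive field on the zero-padded input at this output position is [0 0 0 / 0 5 2 / 0 1 0]. Elementwise product with the kernel and sum: 0·2 + 0·3 + 0·1 + 5·-2 + 0·-1.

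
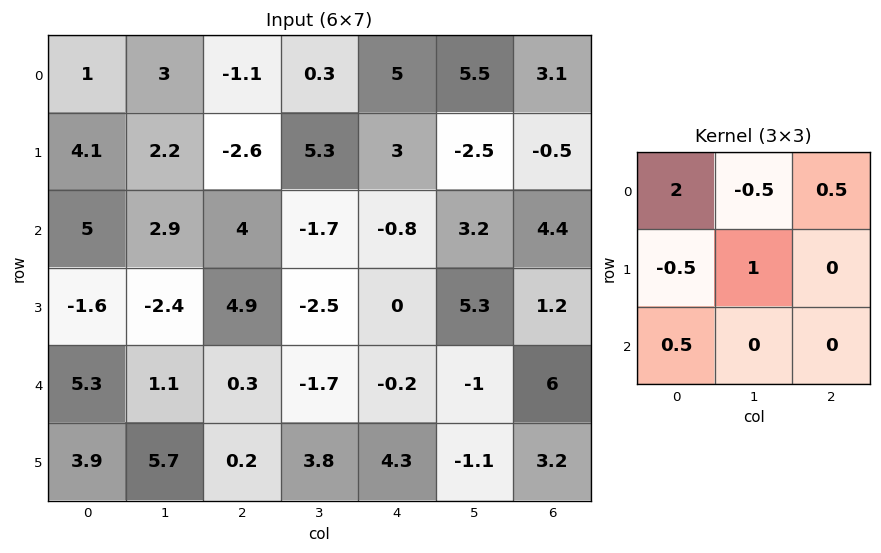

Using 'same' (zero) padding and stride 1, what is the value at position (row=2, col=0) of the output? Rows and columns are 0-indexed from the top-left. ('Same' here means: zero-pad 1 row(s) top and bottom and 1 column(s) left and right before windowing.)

The receptive field on the zero-padded input at this output position is [0 4.1 2.2 / 0 5 2.9 / 0 -1.6 -2.4]. Elementwise product with the kernel and sum: 0·2 + 4.1·-0.5 + 2.2·0.5 + 0·-0.5 + 5·1 + 0·0.5.

4.05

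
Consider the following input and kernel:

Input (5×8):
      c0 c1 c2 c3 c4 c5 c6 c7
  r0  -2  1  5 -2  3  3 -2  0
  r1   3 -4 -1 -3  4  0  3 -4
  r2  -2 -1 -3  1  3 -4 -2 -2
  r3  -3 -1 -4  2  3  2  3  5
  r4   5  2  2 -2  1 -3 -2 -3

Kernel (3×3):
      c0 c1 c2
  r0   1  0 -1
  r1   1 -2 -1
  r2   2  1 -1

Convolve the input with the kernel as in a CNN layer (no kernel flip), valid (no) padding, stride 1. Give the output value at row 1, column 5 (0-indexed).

The receptive field on the input at this output position is [0 3 -4 / -4 -2 -2 / 2 3 5]. Elementwise product with the kernel and sum: 0·1 + -4·-1 + -4·1 + -2·-2 + -2·-1 + 2·2 + 3·1 + 5·-1.

8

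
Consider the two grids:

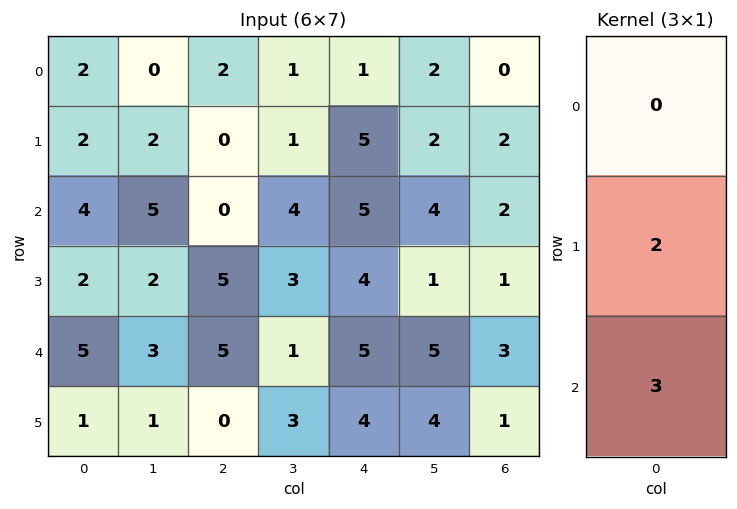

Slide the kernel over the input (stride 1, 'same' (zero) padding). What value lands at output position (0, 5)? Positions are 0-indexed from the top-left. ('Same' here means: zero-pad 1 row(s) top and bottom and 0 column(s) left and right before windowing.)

The receptive field on the zero-padded input at this output position is [0 / 2 / 2]. Elementwise product with the kernel and sum: 2·2 + 2·3.

10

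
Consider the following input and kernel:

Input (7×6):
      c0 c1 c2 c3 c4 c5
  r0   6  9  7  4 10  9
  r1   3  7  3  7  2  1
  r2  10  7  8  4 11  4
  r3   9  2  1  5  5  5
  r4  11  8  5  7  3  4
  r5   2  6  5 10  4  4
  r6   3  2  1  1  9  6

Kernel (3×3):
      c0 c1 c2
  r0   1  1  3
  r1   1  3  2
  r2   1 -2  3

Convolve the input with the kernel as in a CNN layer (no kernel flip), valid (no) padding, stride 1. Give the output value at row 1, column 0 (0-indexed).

74

The receptive field on the input at this output position is [3 7 3 / 10 7 8 / 9 2 1]. Elementwise product with the kernel and sum: 3·1 + 7·1 + 3·3 + 10·1 + 7·3 + 8·2 + 9·1 + 2·-2 + 1·3.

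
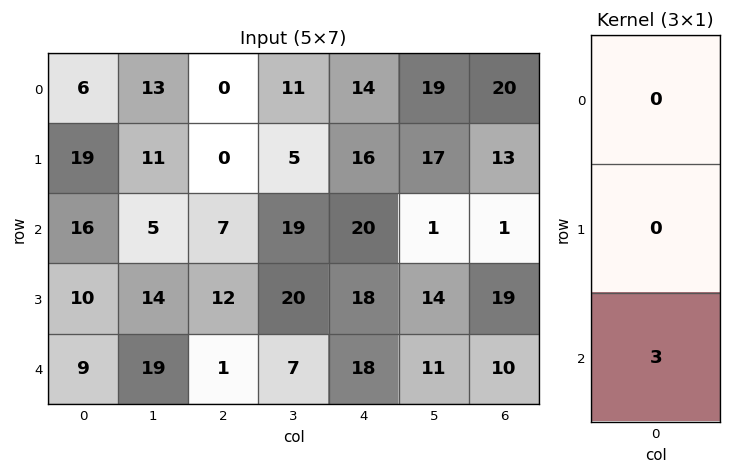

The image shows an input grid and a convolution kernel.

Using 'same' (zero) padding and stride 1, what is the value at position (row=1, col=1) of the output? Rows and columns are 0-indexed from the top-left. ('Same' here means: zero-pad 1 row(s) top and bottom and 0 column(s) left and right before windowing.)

15

The receptive field on the zero-padded input at this output position is [13 / 11 / 5]. Elementwise product with the kernel and sum: 5·3.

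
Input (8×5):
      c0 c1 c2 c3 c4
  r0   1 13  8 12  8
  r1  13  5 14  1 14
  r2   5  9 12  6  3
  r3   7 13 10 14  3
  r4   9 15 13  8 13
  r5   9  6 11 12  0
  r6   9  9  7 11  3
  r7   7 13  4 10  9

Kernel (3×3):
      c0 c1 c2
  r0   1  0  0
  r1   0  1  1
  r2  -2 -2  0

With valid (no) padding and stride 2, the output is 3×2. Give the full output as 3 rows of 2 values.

-8 -13
-20 -13
-10 -11

Output[0,0]: The receptive field on the input at this output position is [1 13 8 / 13 5 14 / 5 9 12]. Elementwise product with the kernel and sum: 1·1 + 5·1 + 14·1 + 5·-2 + 9·-2.
Output[0,1]: The receptive field on the input at this output position is [8 12 8 / 14 1 14 / 12 6 3]. Elementwise product with the kernel and sum: 8·1 + 1·1 + 14·1 + 12·-2 + 6·-2.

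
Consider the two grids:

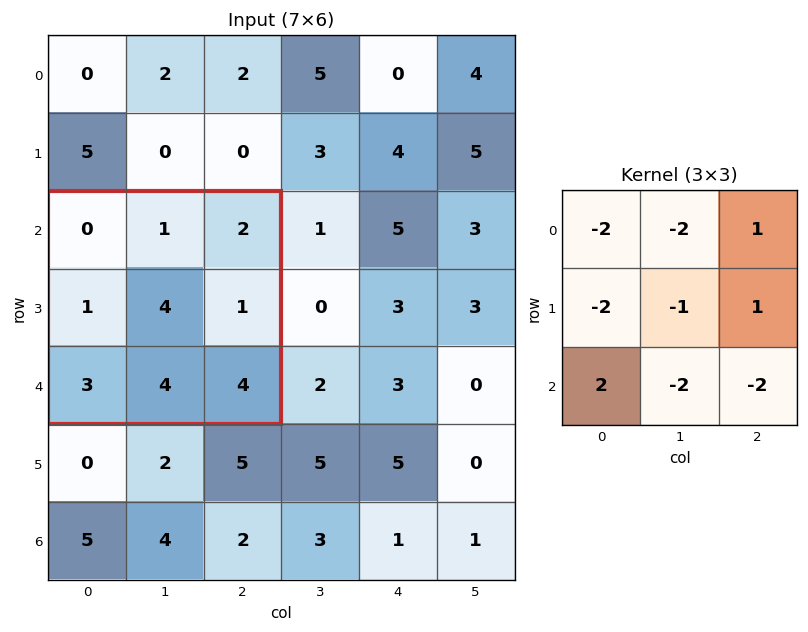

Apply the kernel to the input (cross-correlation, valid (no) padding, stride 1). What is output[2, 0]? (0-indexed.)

The receptive field on the input at this output position is [0 1 2 / 1 4 1 / 3 4 4]. Elementwise product with the kernel and sum: 0·-2 + 1·-2 + 2·1 + 1·-2 + 4·-1 + 1·1 + 3·2 + 4·-2 + 4·-2.

-15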